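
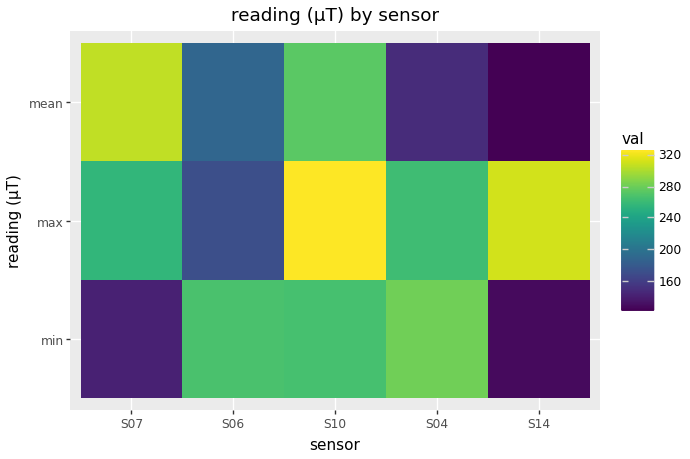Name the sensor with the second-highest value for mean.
Top 3 for mean: S07 ≈ 300, S10 ≈ 280, S06 ≈ 180.

S10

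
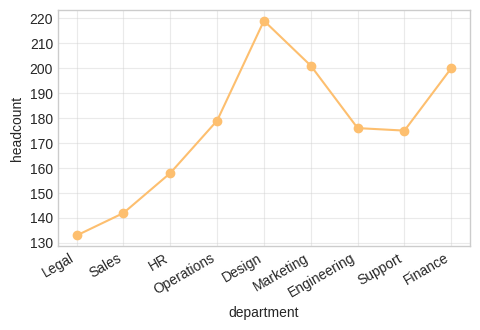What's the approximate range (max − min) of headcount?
Max Design ≈ 220, min Legal ≈ 130; range ≈ 90.

≈ 90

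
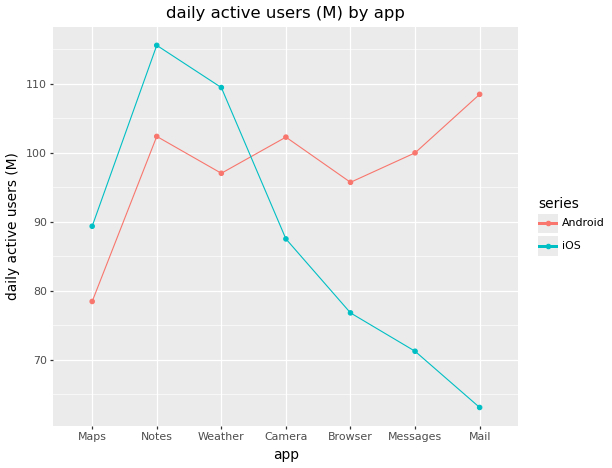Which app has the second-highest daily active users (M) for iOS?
Top 3 for iOS: Notes ≈ 115, Weather ≈ 110, Maps ≈ 90.

Weather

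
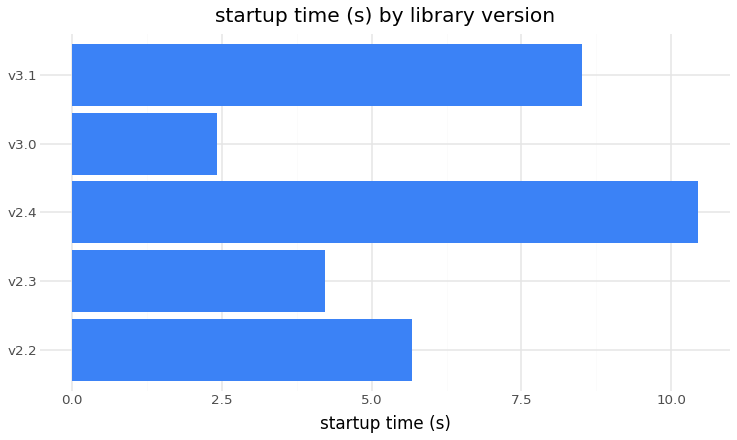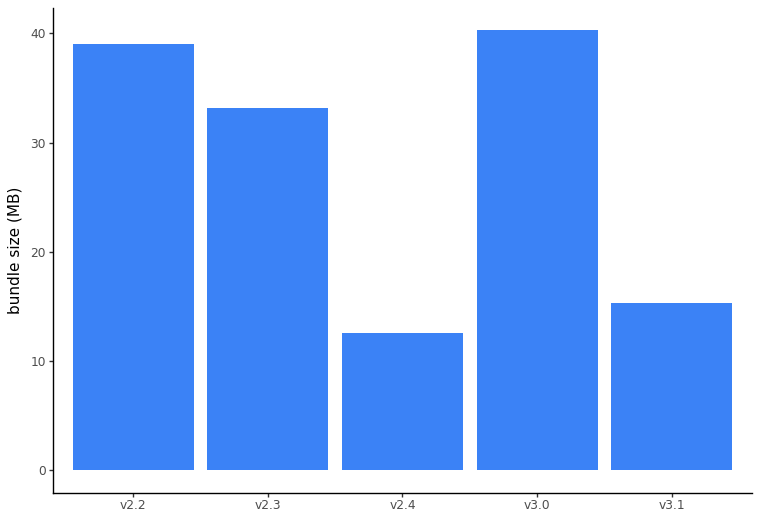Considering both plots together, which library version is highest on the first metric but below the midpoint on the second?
v2.4

Chart 2 median bundle size (MB) ≈ 35; below-median library versions: v2.4, v3.1. Among those, v2.4 has the highest startup time (s) (≈ 10).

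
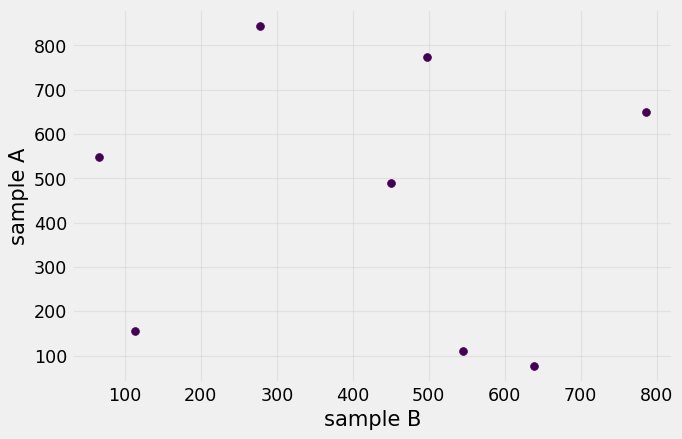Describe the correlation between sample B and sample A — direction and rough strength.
Points are roughly uncorrelated; weak (|r| ≈ 0.0).

no clear correlation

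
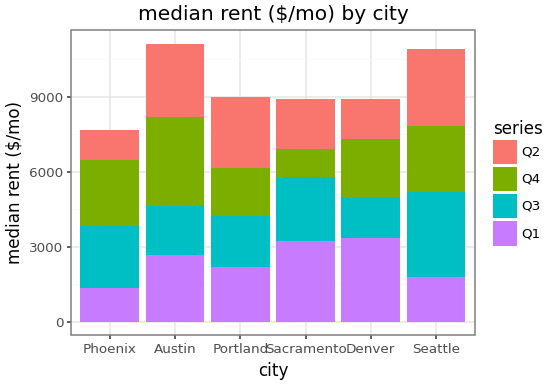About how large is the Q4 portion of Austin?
Q4 top ≈ 8000, bottom ≈ 5000; segment ≈ 3000.

≈ 3000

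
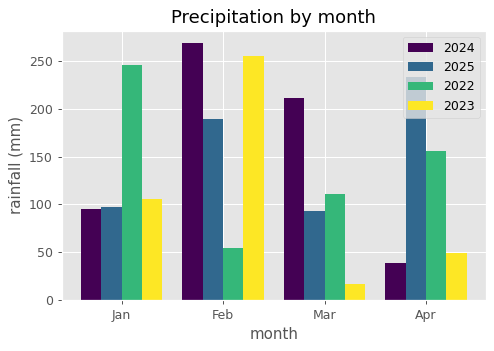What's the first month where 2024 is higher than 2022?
Jan: 2024 ≈ 100 vs 2022 ≈ 250 (not yet); Feb: 2024 ≈ 275 vs 2022 ≈ 50 (first crossover).

Feb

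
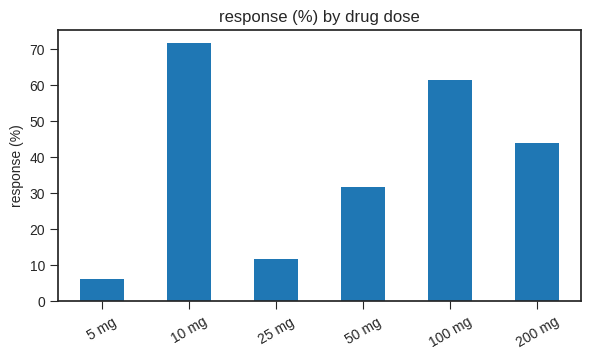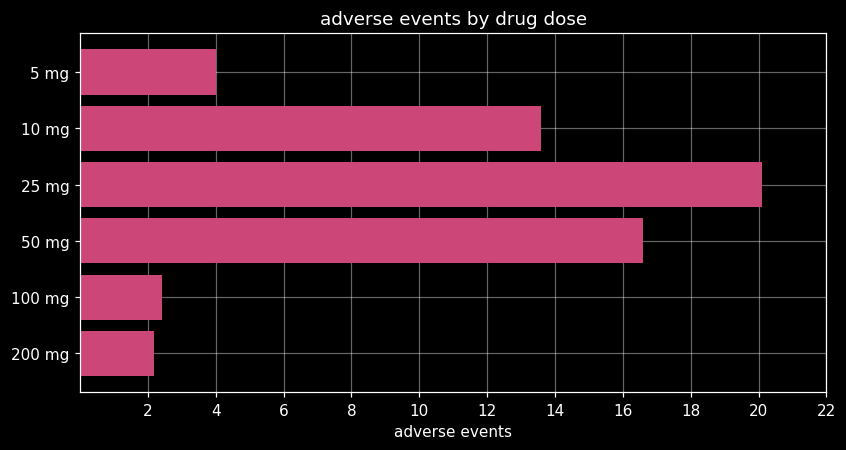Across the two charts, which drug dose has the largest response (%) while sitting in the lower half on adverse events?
100 mg

Chart 2 median adverse events ≈ 8; below-median drug doses: 5 mg, 100 mg, 200 mg. Among those, 100 mg has the highest response (%) (≈ 60).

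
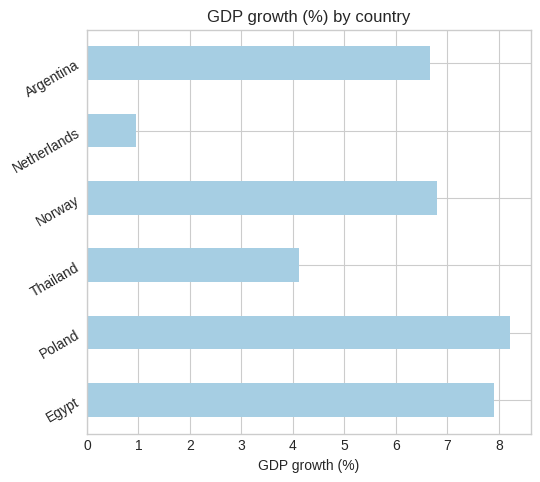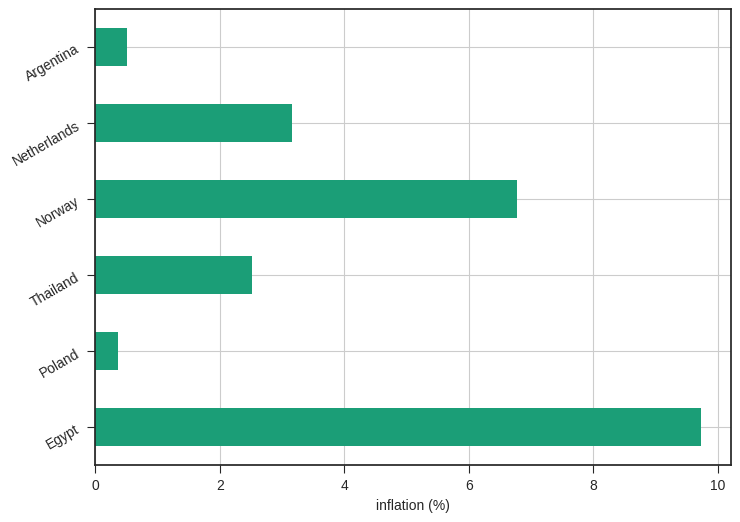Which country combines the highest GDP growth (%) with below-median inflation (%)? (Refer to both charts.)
Chart 2 median inflation (%) ≈ 3; below-median countries: Poland, Thailand, Argentina. Among those, Poland has the highest GDP growth (%) (≈ 8).

Poland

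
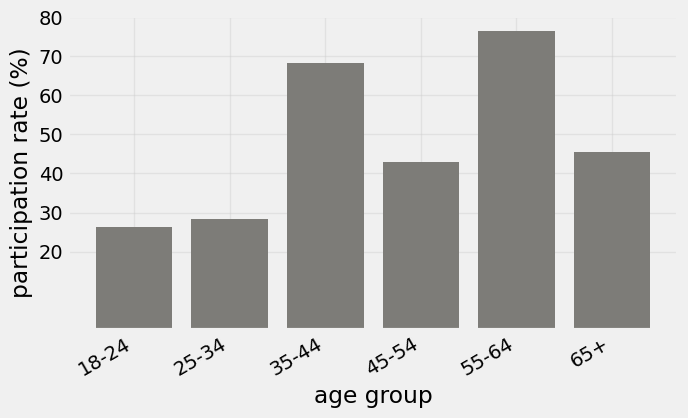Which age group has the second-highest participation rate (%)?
Top 3: 55-64 ≈ 80, 35-44 ≈ 70, 65+ ≈ 50.

35-44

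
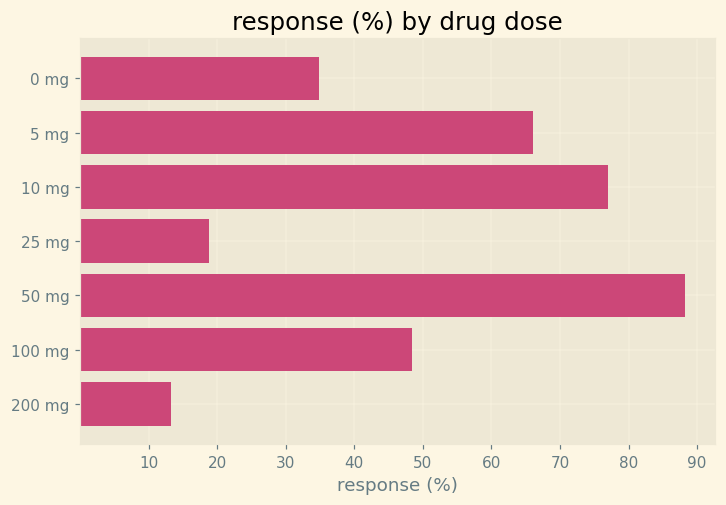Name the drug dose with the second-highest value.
Top 3: 50 mg ≈ 90, 10 mg ≈ 80, 5 mg ≈ 70.

10 mg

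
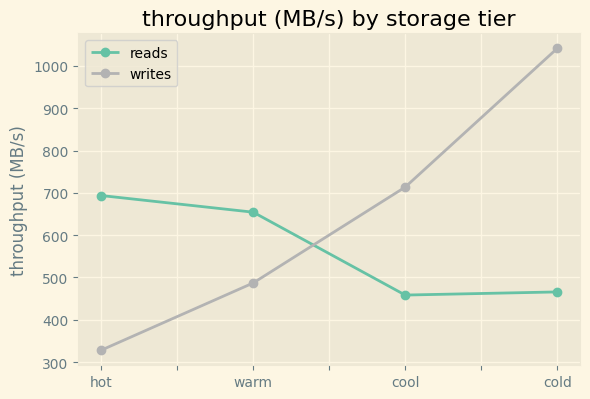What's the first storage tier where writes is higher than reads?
cool

warm: writes ≈ 500 vs reads ≈ 700 (not yet); cool: writes ≈ 700 vs reads ≈ 500 (first crossover).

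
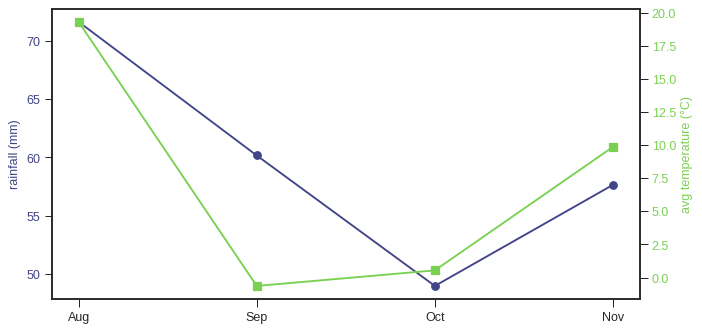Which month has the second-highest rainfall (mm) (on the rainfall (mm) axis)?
Sep

Top 3 (on the rainfall (mm) axis): Aug ≈ 72, Sep ≈ 60, Nov ≈ 58.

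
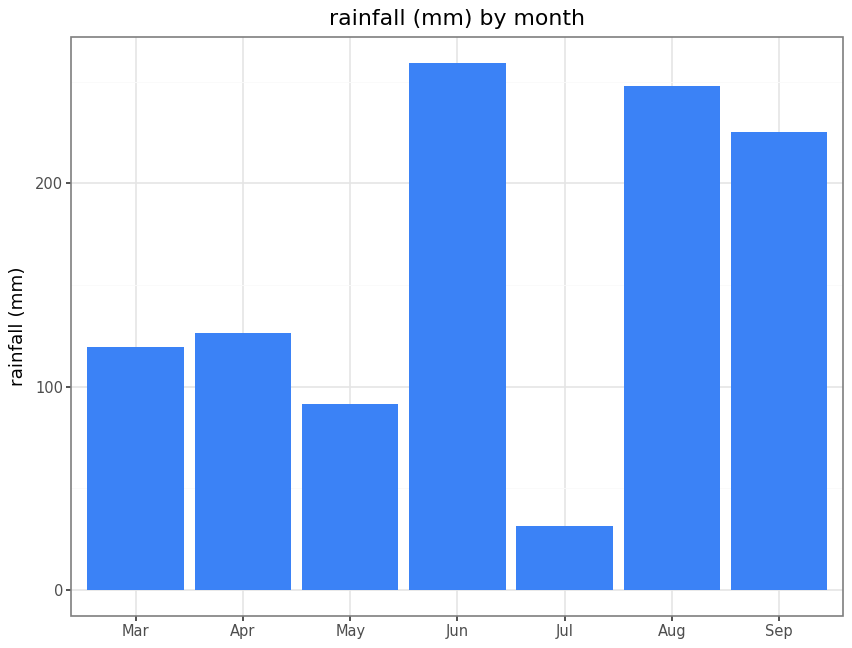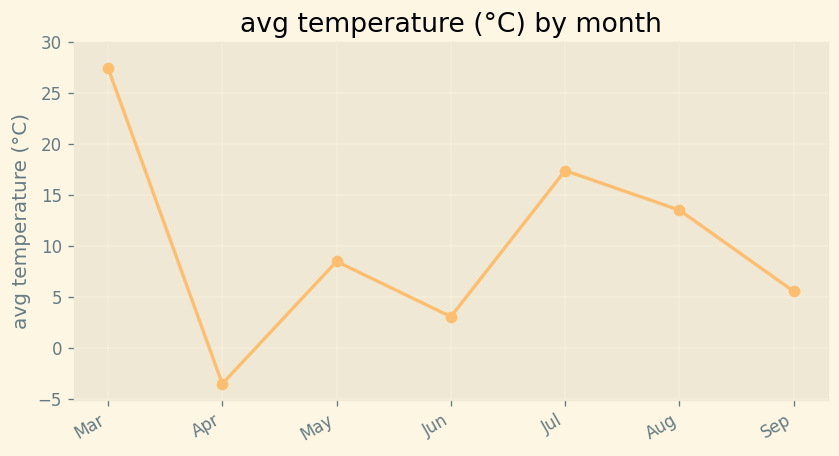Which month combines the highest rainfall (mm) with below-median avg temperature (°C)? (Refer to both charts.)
Jun

Chart 2 median avg temperature (°C) ≈ 10; below-median months: Apr, Jun, Sep. Among those, Jun has the highest rainfall (mm) (≈ 250).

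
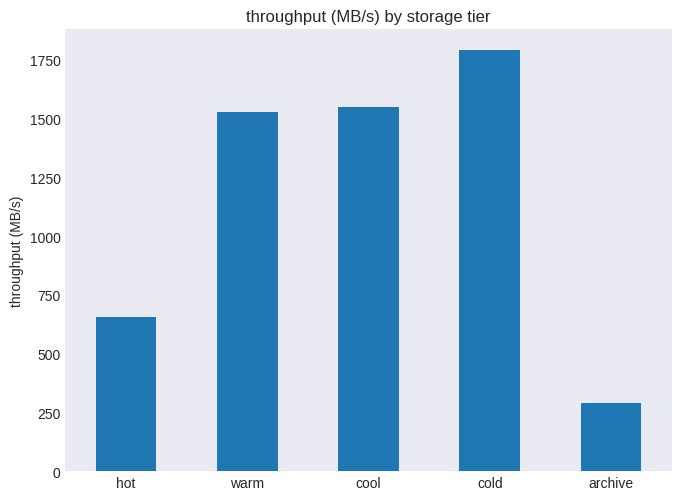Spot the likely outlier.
archive

archive ≈ 200; the rest sit between ≈ 600 and ≈ 1800.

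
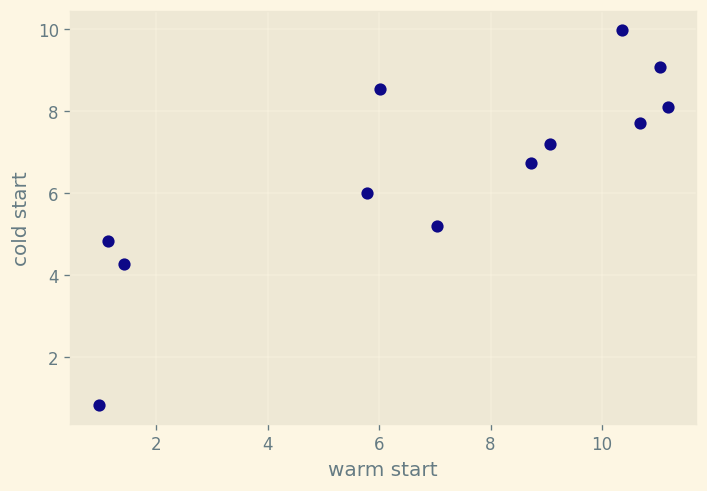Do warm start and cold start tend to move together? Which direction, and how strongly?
positive, strong

Points are positively correlated; strong (|r| ≈ 0.8).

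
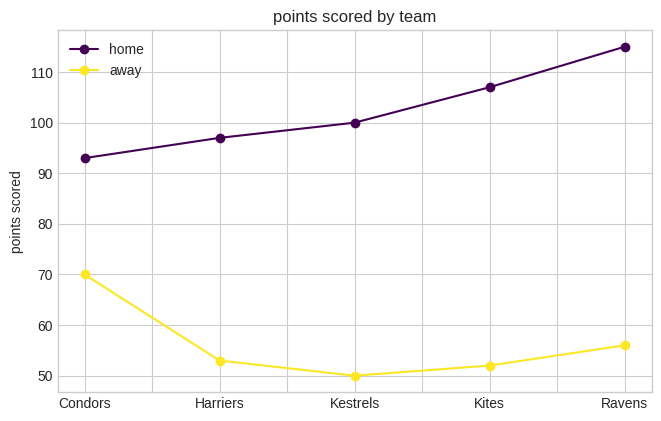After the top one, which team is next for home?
Kites

Top 3 for home: Ravens ≈ 120, Kites ≈ 110, Kestrels ≈ 100.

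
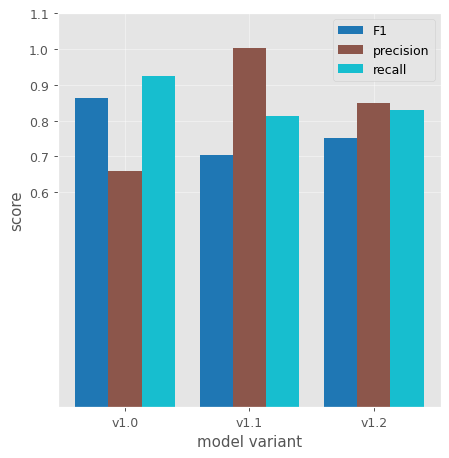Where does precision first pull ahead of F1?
v1.1

v1.0: precision ≈ 0.7 vs F1 ≈ 0.9 (not yet); v1.1: precision ≈ 1.0 vs F1 ≈ 0.7 (first crossover).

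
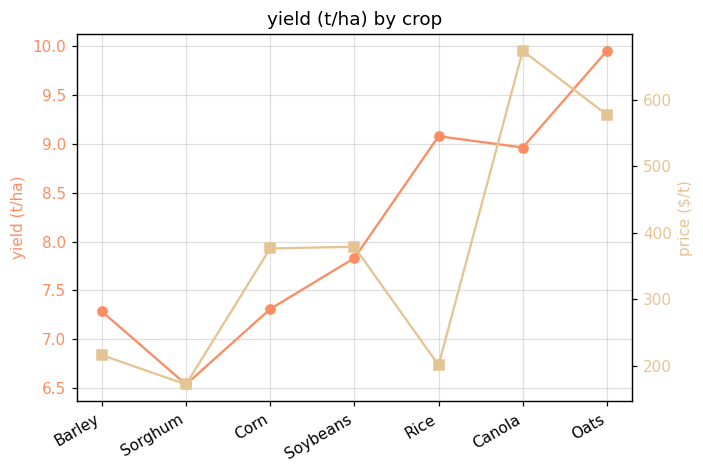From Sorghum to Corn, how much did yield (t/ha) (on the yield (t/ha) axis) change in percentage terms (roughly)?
Sorghum ≈ 6.5, Corn ≈ 7.5; (7.5 − 6.5) / 6.5 ≈ +15.4%.

≈ +15.4%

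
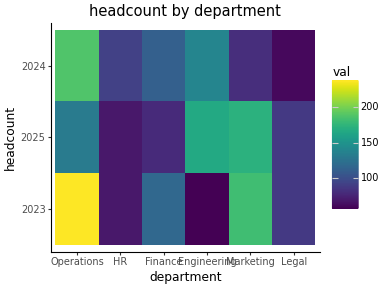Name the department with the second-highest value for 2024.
Engineering

Top 3 for 2024: Operations ≈ 180, Engineering ≈ 140, Finance ≈ 120.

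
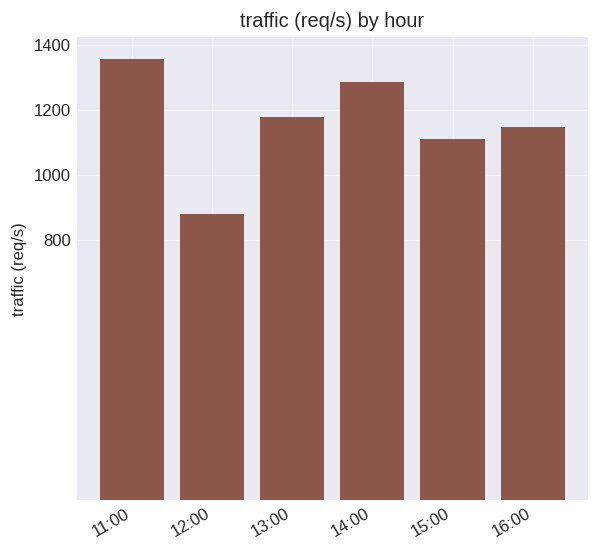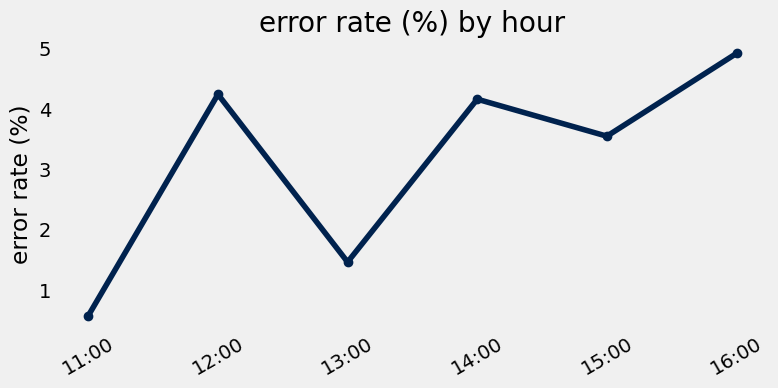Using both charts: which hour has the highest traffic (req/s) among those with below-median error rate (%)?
11:00

Chart 2 median error rate (%) ≈ 4; below-median hours: 11:00, 13:00, 15:00. Among those, 11:00 has the highest traffic (req/s) (≈ 1400).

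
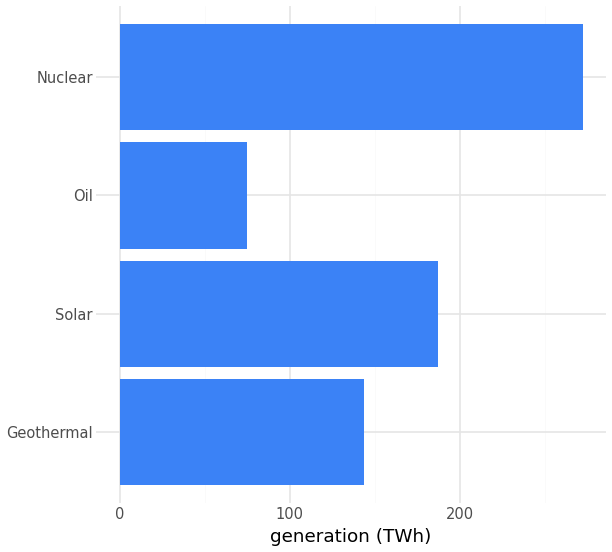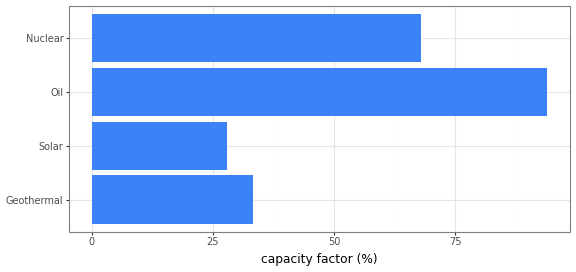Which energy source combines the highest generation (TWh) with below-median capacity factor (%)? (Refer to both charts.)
Chart 2 median capacity factor (%) ≈ 50; below-median energy sources: Geothermal, Solar. Among those, Solar has the highest generation (TWh) (≈ 175).

Solar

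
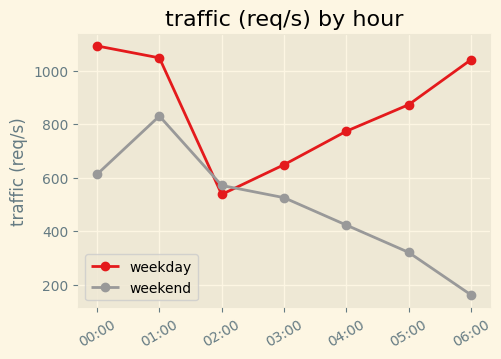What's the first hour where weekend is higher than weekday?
01:00: weekend ≈ 800 vs weekday ≈ 1000 (not yet); 02:00: weekend ≈ 600 vs weekday ≈ 500 (first crossover).

02:00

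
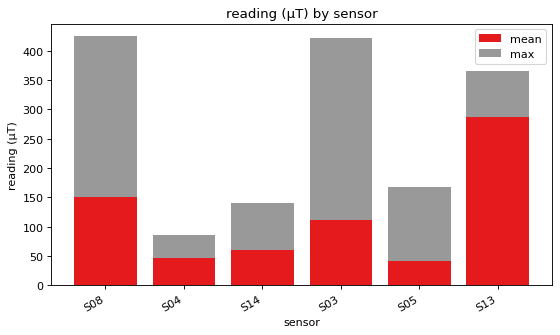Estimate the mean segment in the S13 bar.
≈ 300

mean top ≈ 300, bottom ≈ 0; segment ≈ 300.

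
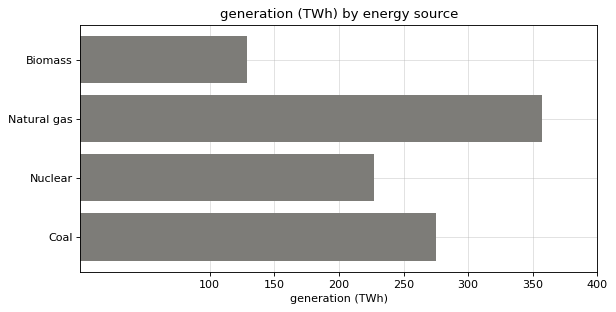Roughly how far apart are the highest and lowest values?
≈ 200

Max Natural gas ≈ 350, min Biomass ≈ 150; range ≈ 200.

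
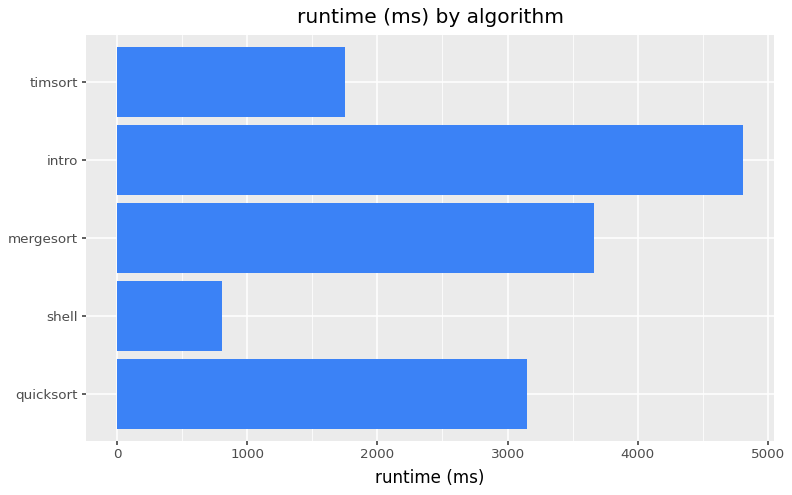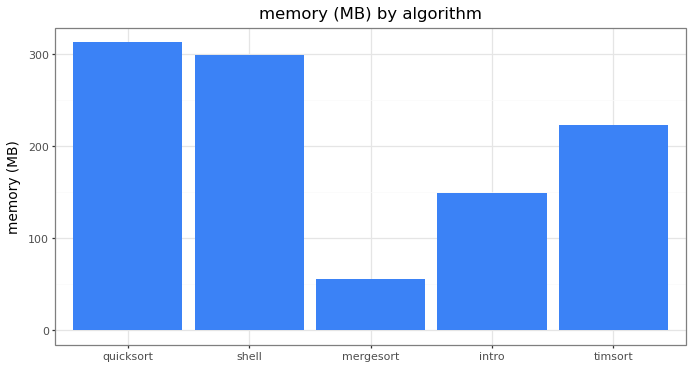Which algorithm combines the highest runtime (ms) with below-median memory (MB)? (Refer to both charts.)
Chart 2 median memory (MB) ≈ 200; below-median algorithms: mergesort, intro. Among those, intro has the highest runtime (ms) (≈ 5000).

intro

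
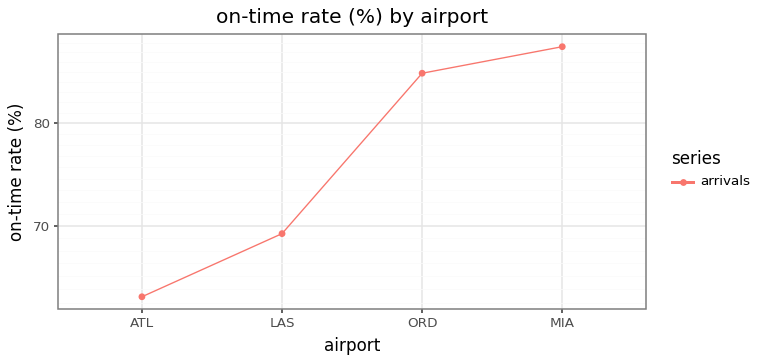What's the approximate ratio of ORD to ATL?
ORD ≈ 85, ATL ≈ 65; 85/65 ≈ 1.31.

≈ 1.31×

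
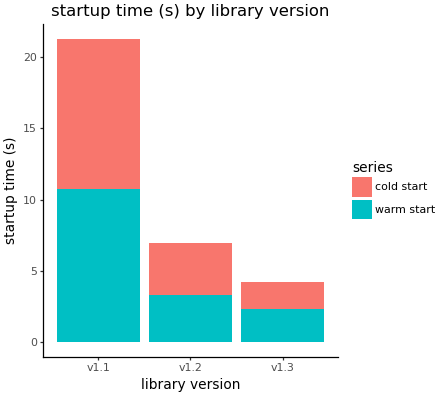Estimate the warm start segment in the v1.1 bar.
≈ 10

warm start top ≈ 10, bottom ≈ 0; segment ≈ 10.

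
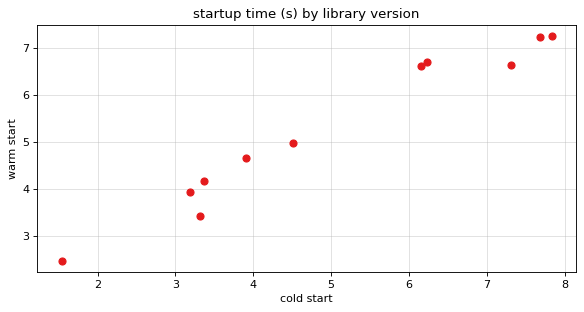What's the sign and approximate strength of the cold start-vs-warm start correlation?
positive, strong

Points are positively correlated; strong (|r| ≈ 1.0).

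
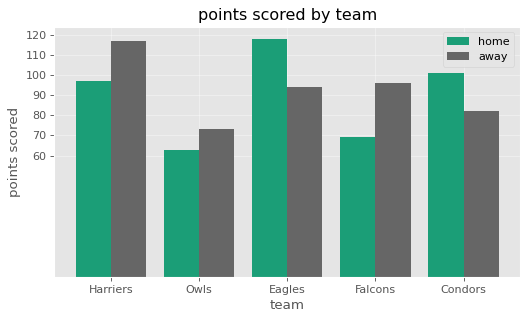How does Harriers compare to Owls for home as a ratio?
Harriers ≈ 100, Owls ≈ 60; 100/60 ≈ 1.67.

≈ 1.67×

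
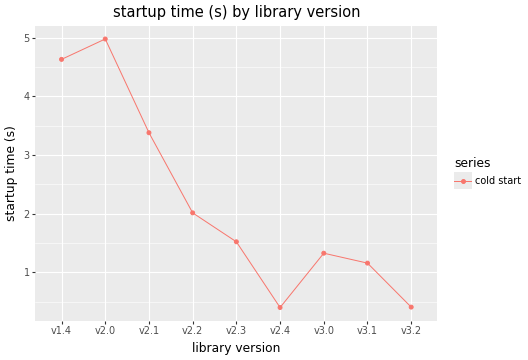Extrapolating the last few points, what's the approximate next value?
≈ 0

Last three: 1.5, 1.0, 0.5 → slope ≈ -0.5/step → next ≈ 0.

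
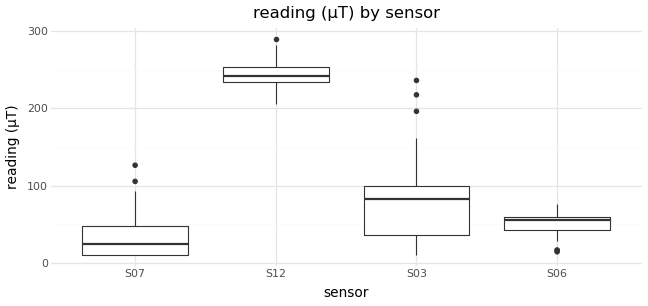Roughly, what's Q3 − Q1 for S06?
≈ 20

Q3 ≈ 60, Q1 ≈ 40; IQR ≈ 20.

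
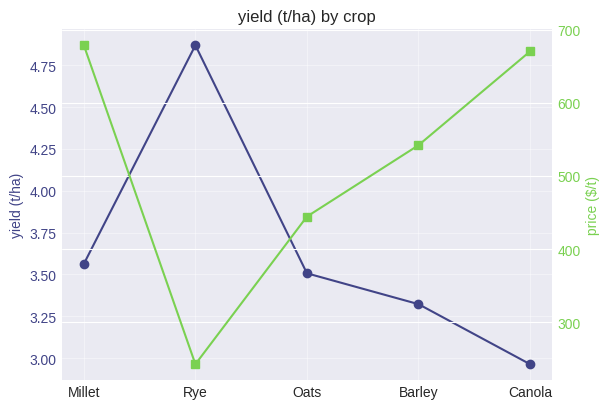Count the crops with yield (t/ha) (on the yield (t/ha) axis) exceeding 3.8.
1

Above 3.8: Rye.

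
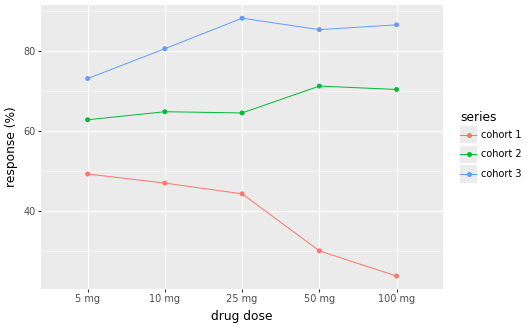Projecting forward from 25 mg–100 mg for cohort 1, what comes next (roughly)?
Last three: 40, 30, 20 → slope ≈ -10/step → next ≈ 10.

≈ 10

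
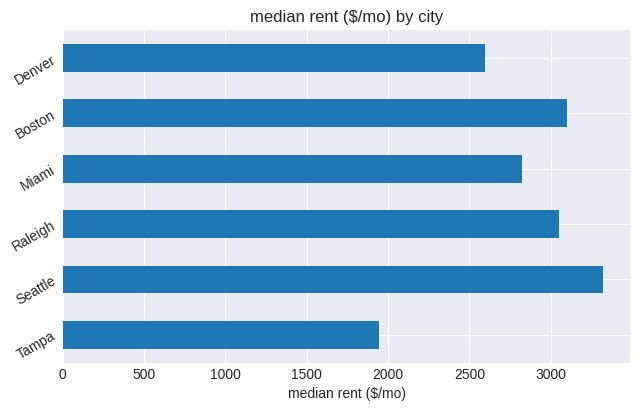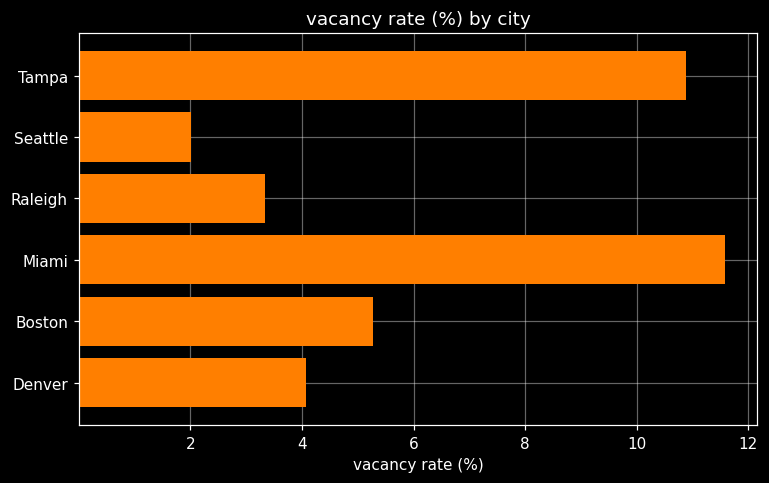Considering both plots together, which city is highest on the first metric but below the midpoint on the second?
Chart 2 median vacancy rate (%) ≈ 4; below-median cities: Seattle, Raleigh, Denver. Among those, Seattle has the highest median rent ($/mo) (≈ 3500).

Seattle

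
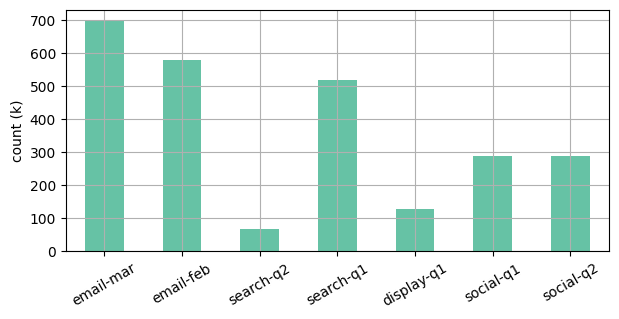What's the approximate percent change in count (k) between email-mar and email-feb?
≈ -14.3%

email-mar ≈ 700, email-feb ≈ 600; (600 − 700) / 700 ≈ -14.3%.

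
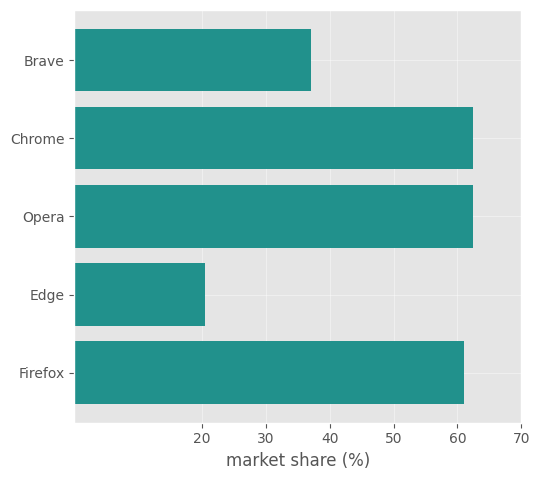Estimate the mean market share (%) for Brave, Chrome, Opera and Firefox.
(40 + 60 + 60 + 60) / 4 ≈ 55.

≈ 55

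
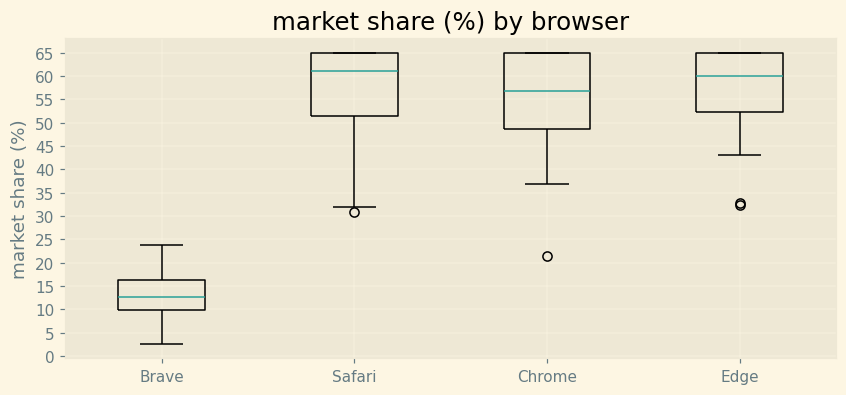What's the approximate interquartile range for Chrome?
Q3 ≈ 65, Q1 ≈ 50; IQR ≈ 15.

≈ 15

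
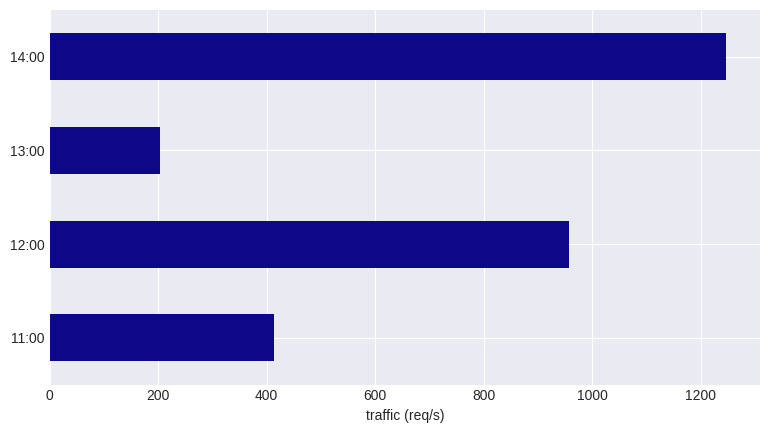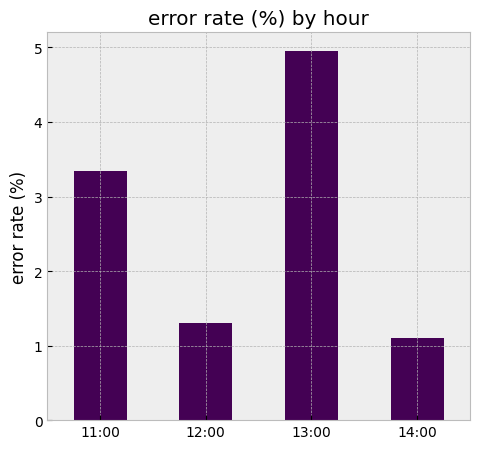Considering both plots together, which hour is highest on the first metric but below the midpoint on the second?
14:00

Chart 2 median error rate (%) ≈ 2.5; below-median hours: 12:00, 14:00. Among those, 14:00 has the highest traffic (req/s) (≈ 1200).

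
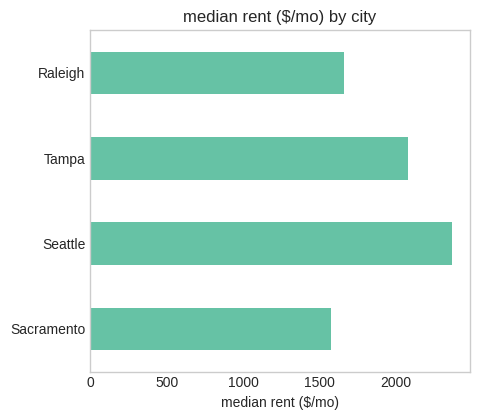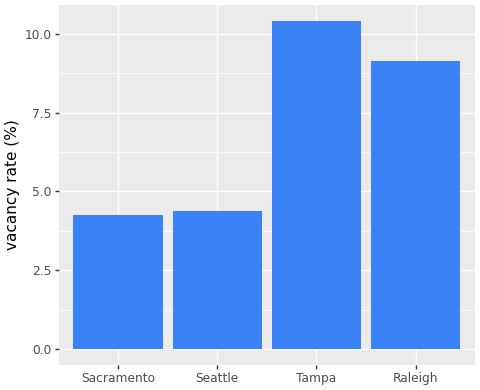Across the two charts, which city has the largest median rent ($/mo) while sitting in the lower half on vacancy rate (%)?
Chart 2 median vacancy rate (%) ≈ 7; below-median cities: Sacramento, Seattle. Among those, Seattle has the highest median rent ($/mo) (≈ 2500).

Seattle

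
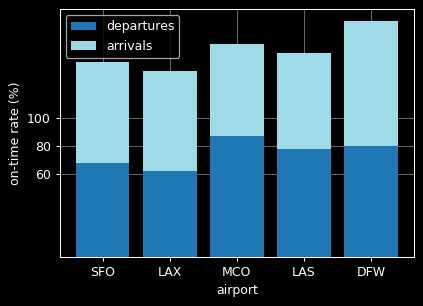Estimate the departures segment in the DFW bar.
≈ 80

departures top ≈ 80, bottom ≈ 0; segment ≈ 80.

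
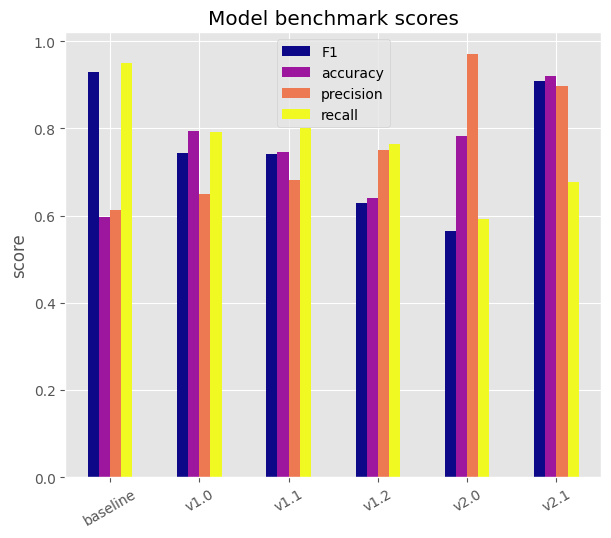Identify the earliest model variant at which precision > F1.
v1.1: precision ≈ 0.7 vs F1 ≈ 0.7 (not yet); v1.2: precision ≈ 0.7 vs F1 ≈ 0.6 (first crossover).

v1.2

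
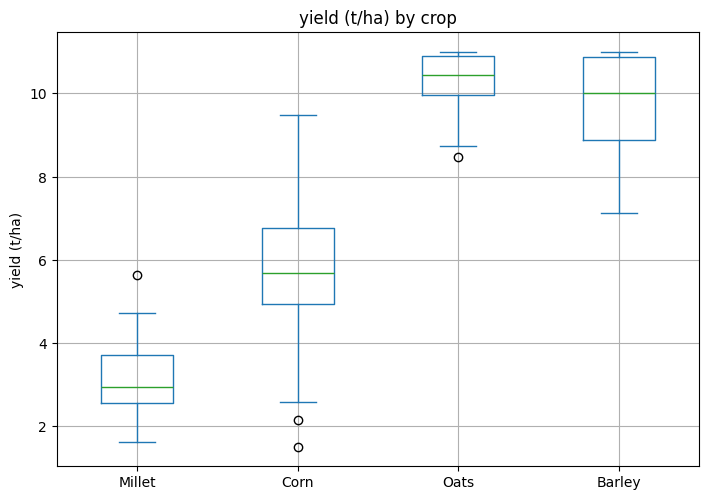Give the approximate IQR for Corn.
≈ 2

Q3 ≈ 7, Q1 ≈ 5; IQR ≈ 2.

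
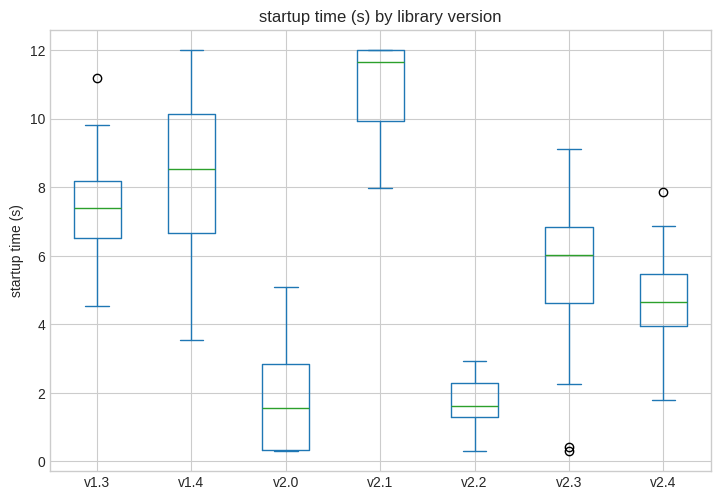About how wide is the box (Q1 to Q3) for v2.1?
Q3 ≈ 12, Q1 ≈ 10; IQR ≈ 2.

≈ 2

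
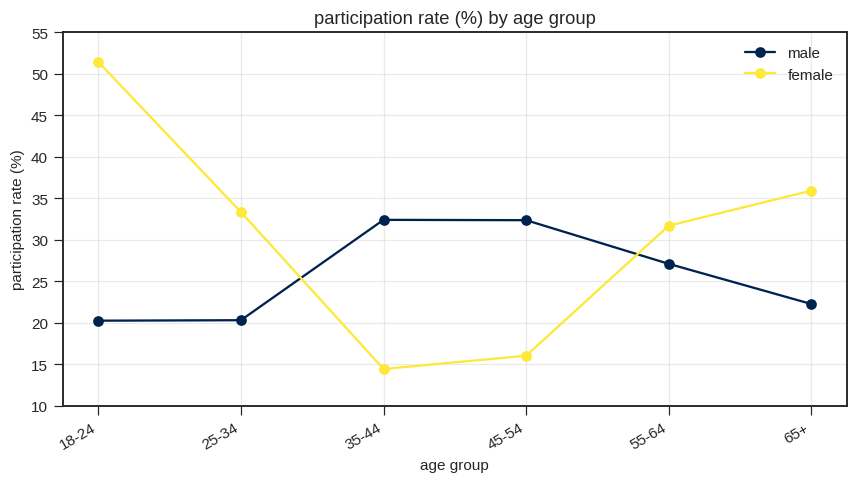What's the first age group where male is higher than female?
35-44

25-34: male ≈ 20 vs female ≈ 35 (not yet); 35-44: male ≈ 30 vs female ≈ 15 (first crossover).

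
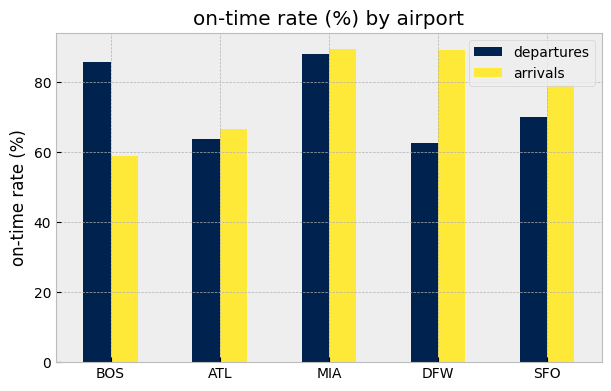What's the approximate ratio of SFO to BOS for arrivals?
≈ 1.33×

SFO ≈ 80, BOS ≈ 60; 80/60 ≈ 1.33.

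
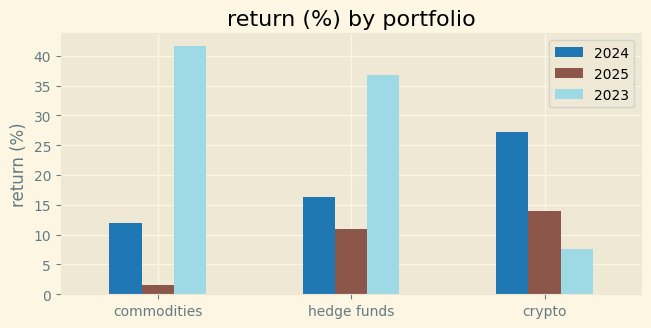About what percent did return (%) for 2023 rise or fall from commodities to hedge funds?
commodities ≈ 40, hedge funds ≈ 35; (35 − 40) / 40 ≈ -12.5%.

≈ -12.5%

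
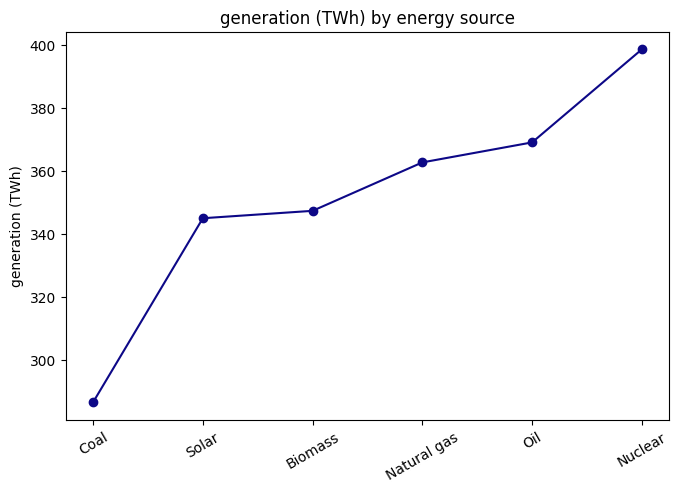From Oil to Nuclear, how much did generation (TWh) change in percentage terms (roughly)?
≈ +8.1%

Oil ≈ 370, Nuclear ≈ 400; (400 − 370) / 370 ≈ +8.1%.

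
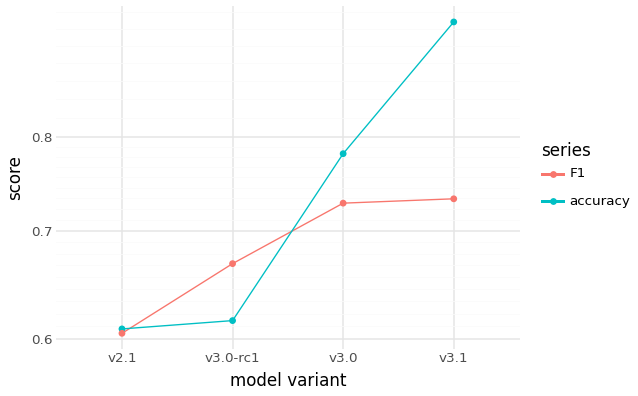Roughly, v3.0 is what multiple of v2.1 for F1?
v3.0 ≈ 0.75, v2.1 ≈ 0.60; 0.75/0.60 ≈ 1.25.

≈ 1.25×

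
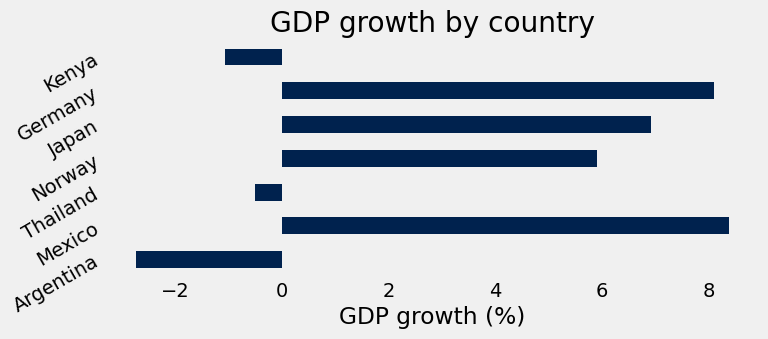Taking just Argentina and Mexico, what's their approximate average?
(-3 + 8) / 2 ≈ 2.

≈ 2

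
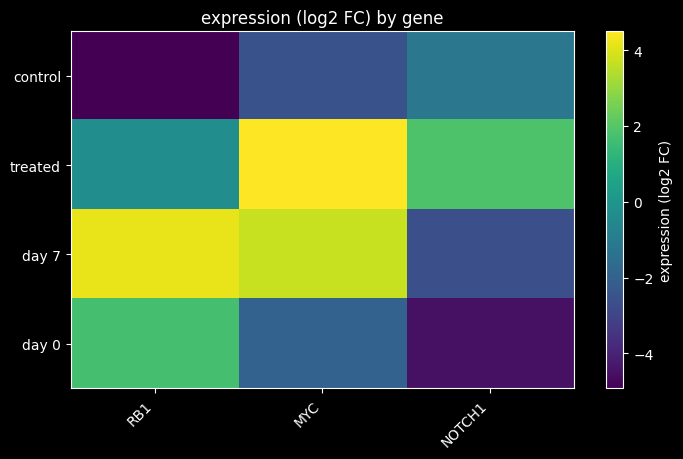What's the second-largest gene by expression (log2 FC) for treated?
Top 3 for treated: MYC ≈ 4, NOTCH1 ≈ 2, RB1 ≈ 0.

NOTCH1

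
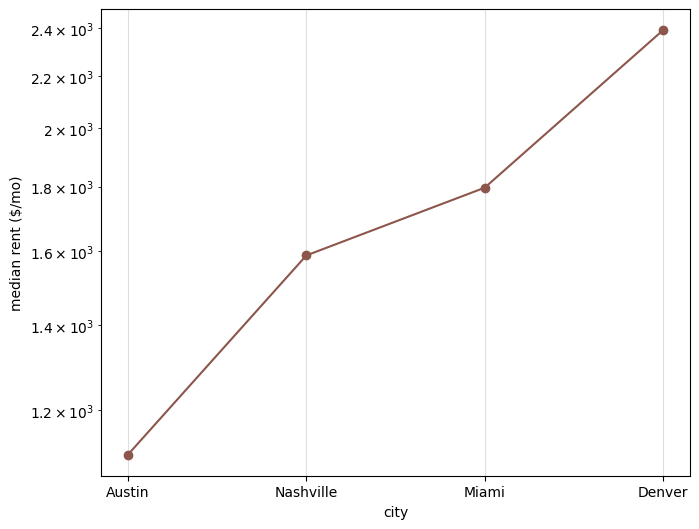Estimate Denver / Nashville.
≈ 1.5×

Denver ≈ 2400, Nashville ≈ 1600; 2400/1600 ≈ 1.5.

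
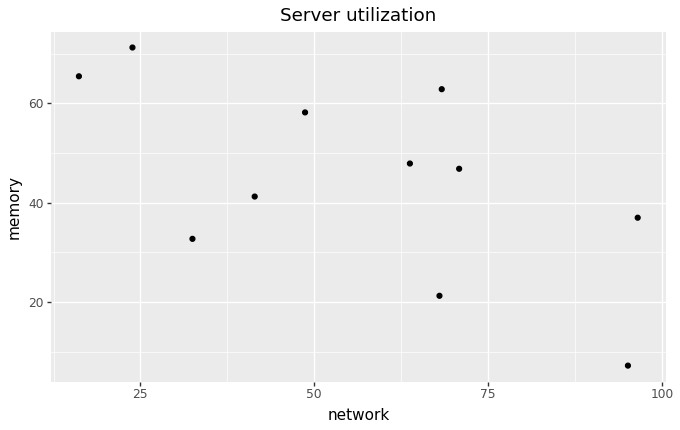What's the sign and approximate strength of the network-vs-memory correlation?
negative, moderate

Points are negatively correlated; moderate (|r| ≈ 0.6).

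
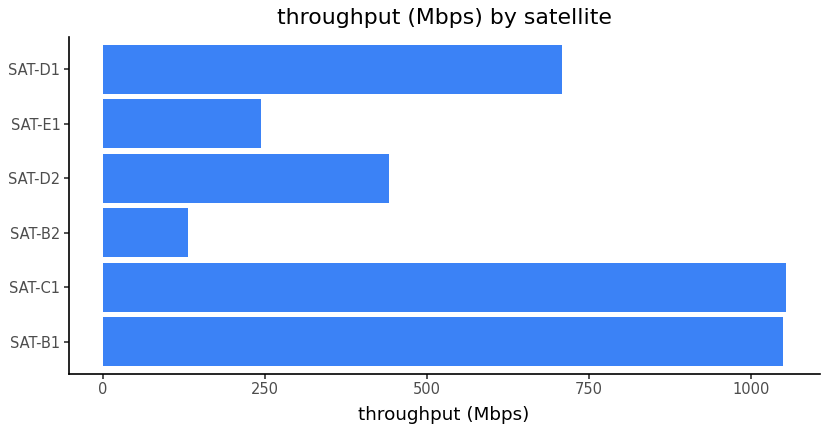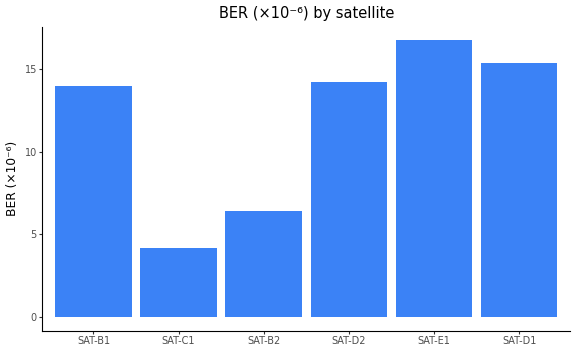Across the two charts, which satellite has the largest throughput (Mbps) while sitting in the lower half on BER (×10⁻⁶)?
Chart 2 median BER (×10⁻⁶) ≈ 14; below-median satellites: SAT-B1, SAT-C1, SAT-B2. Among those, SAT-C1 has the highest throughput (Mbps) (≈ 1100).

SAT-C1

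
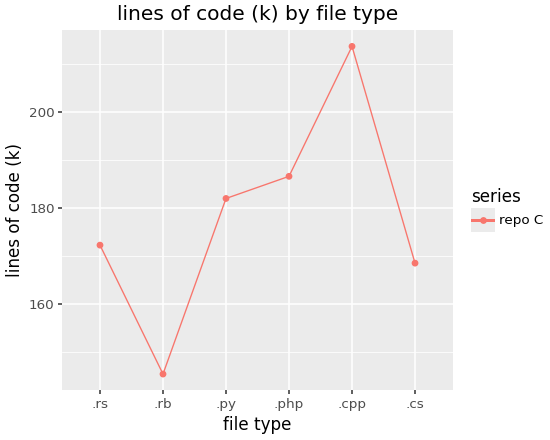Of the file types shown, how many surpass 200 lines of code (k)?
Above 200: .cpp.

1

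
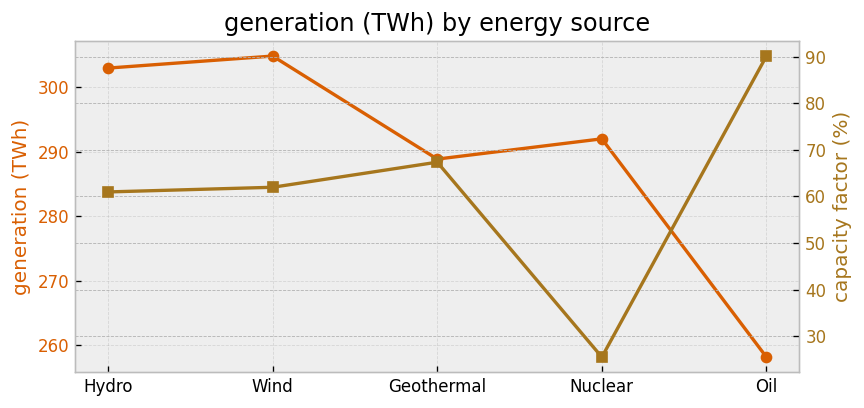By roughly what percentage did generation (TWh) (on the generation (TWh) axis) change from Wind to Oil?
Wind ≈ 305, Oil ≈ 260; (260 − 305) / 305 ≈ -14.8%.

≈ -14.8%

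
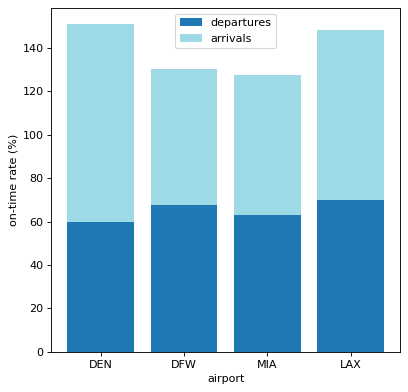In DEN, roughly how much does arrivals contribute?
≈ 100

arrivals top ≈ 160, bottom ≈ 60; segment ≈ 100.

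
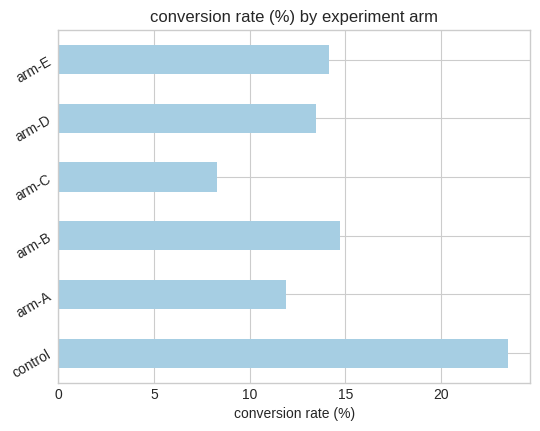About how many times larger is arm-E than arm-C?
arm-E ≈ 14, arm-C ≈ 8; 14/8 ≈ 1.75.

≈ 1.75×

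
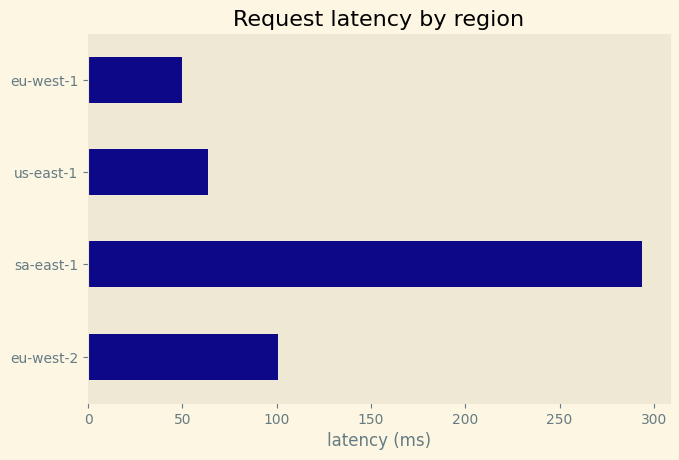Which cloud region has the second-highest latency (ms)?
eu-west-2

Top 3: sa-east-1 ≈ 300, eu-west-2 ≈ 100, us-east-1 ≈ 75.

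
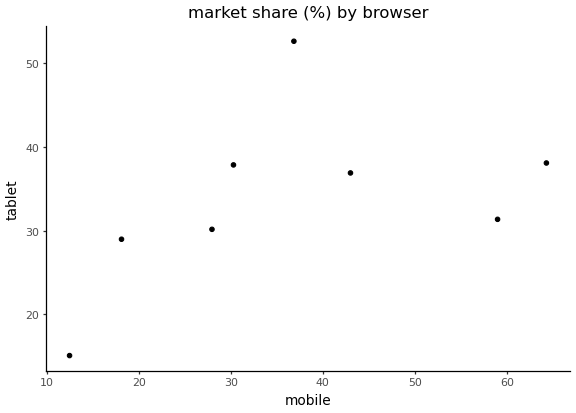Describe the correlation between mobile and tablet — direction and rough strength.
positive, moderate

Points are positively correlated; moderate (|r| ≈ 0.5).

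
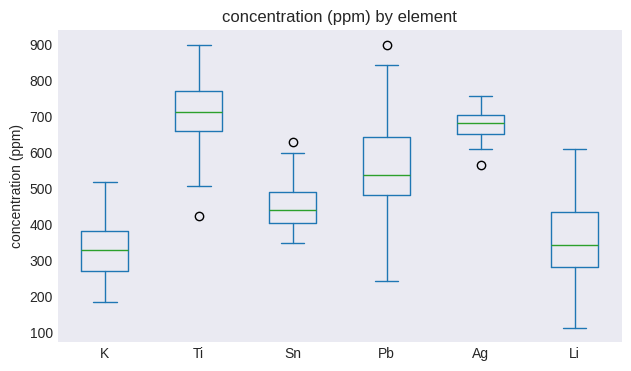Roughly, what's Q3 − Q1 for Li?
≈ 150

Q3 ≈ 450, Q1 ≈ 300; IQR ≈ 150.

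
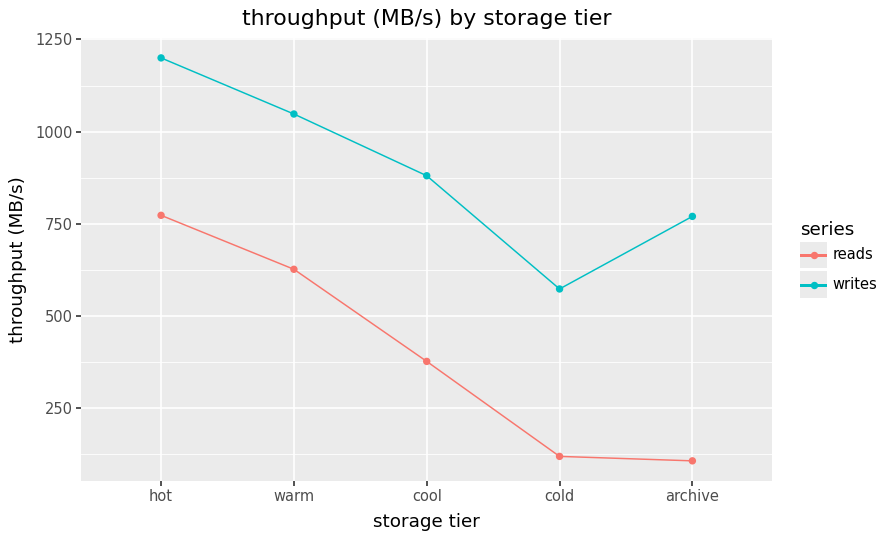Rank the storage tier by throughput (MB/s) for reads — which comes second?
Top 3 for reads: hot ≈ 800, warm ≈ 600, cool ≈ 400.

warm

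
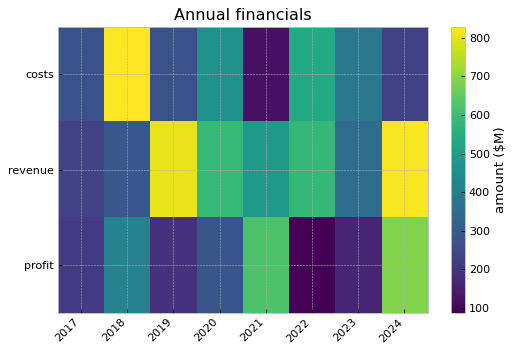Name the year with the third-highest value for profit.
Top 4 for profit: 2024 ≈ 700, 2021 ≈ 600, 2018 ≈ 400, 2020 ≈ 300.

2018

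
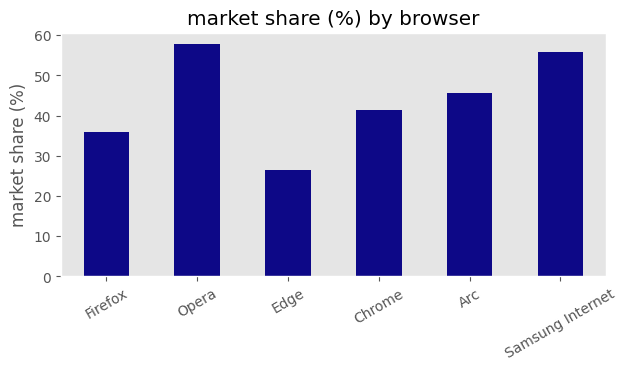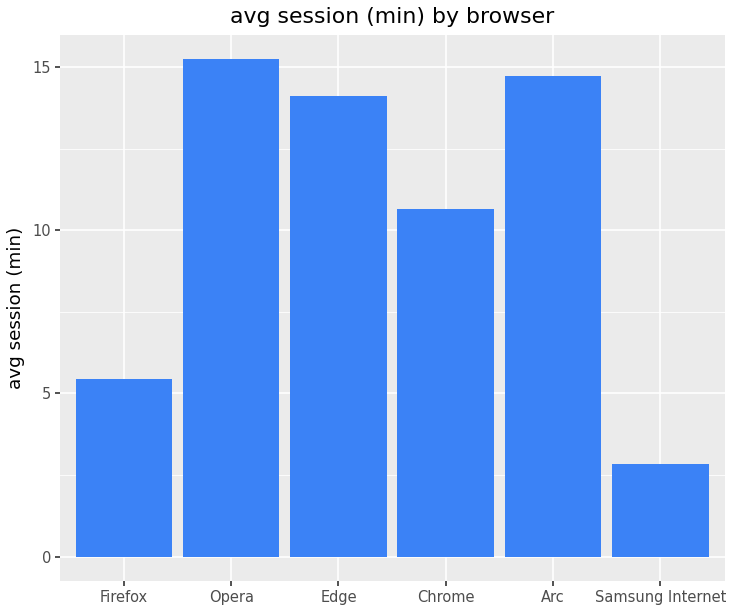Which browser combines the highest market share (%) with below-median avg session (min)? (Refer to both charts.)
Samsung Internet

Chart 2 median avg session (min) ≈ 12; below-median browsers: Firefox, Chrome, Samsung Internet. Among those, Samsung Internet has the highest market share (%) (≈ 60).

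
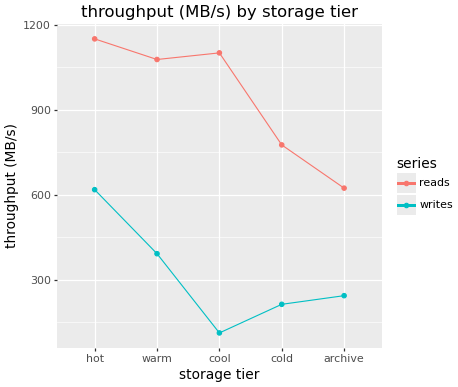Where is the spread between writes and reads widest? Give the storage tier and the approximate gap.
cool: writes ≈ 100, reads ≈ 1100 → gap ≈ 1000. Next-largest (warm) is only ≈ 700.

cool, ≈ 1000 MB/s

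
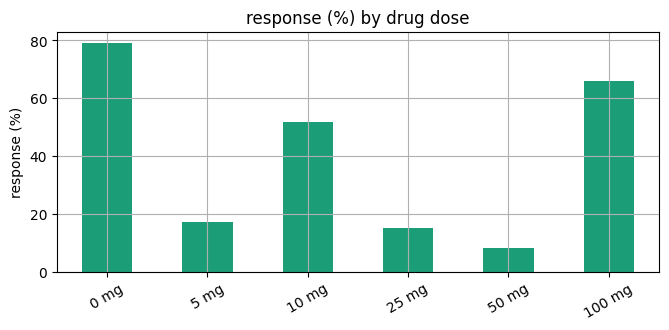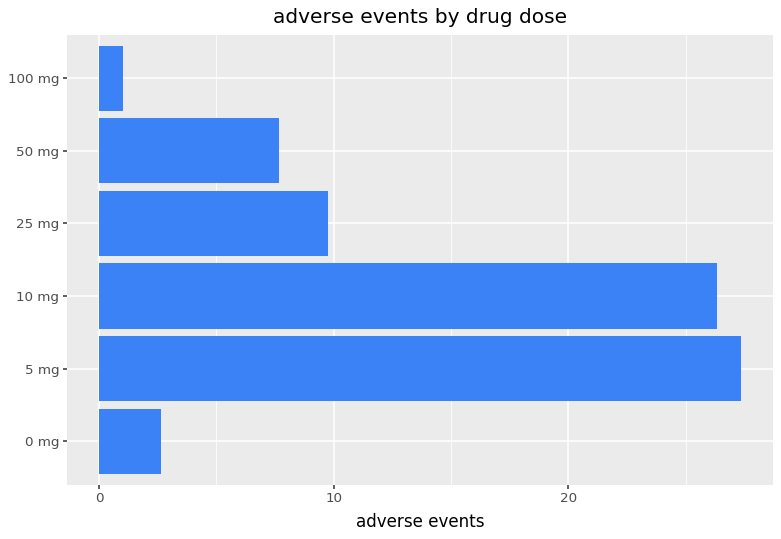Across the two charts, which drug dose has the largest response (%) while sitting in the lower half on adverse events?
0 mg

Chart 2 median adverse events ≈ 10; below-median drug doses: 0 mg, 50 mg, 100 mg. Among those, 0 mg has the highest response (%) (≈ 80).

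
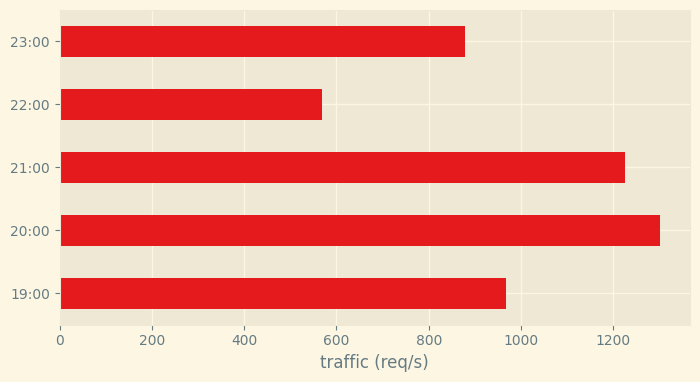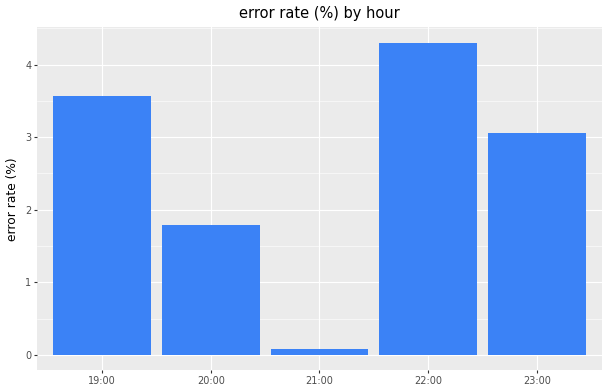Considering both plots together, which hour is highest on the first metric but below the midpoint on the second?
Chart 2 median error rate (%) ≈ 3; below-median hours: 20:00, 21:00. Among those, 20:00 has the highest traffic (req/s) (≈ 1400).

20:00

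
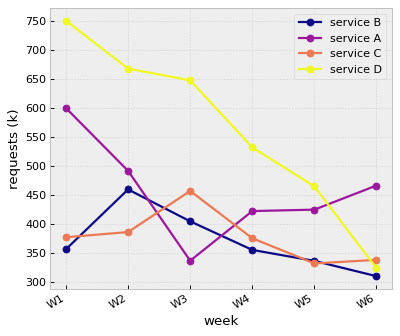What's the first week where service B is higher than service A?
W2: service B ≈ 450 vs service A ≈ 500 (not yet); W3: service B ≈ 400 vs service A ≈ 350 (first crossover).

W3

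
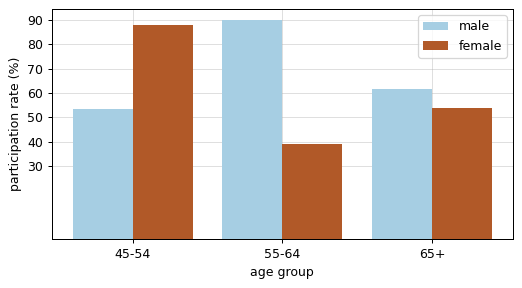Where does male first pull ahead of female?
45-54: male ≈ 50 vs female ≈ 90 (not yet); 55-64: male ≈ 90 vs female ≈ 40 (first crossover).

55-64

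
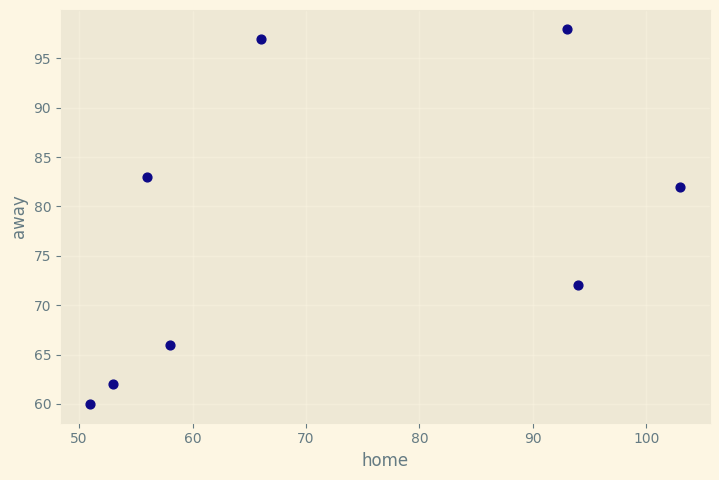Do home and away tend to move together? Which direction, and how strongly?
positive, moderate

Points are positively correlated; moderate (|r| ≈ 0.5).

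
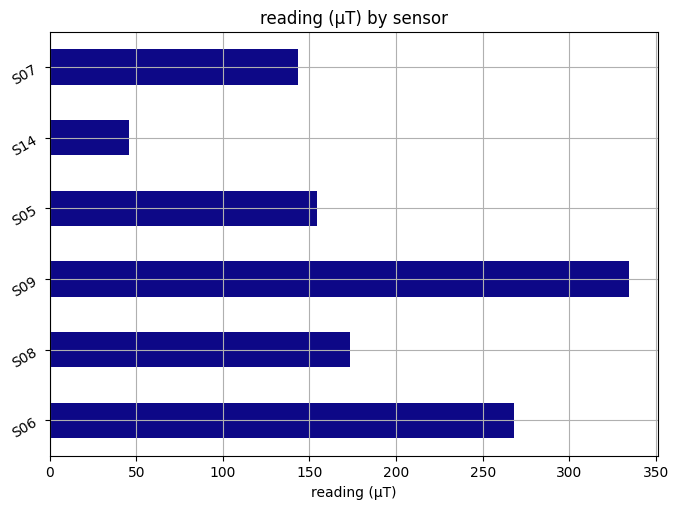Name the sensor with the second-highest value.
S06

Top 3: S09 ≈ 350, S06 ≈ 250, S08 ≈ 150.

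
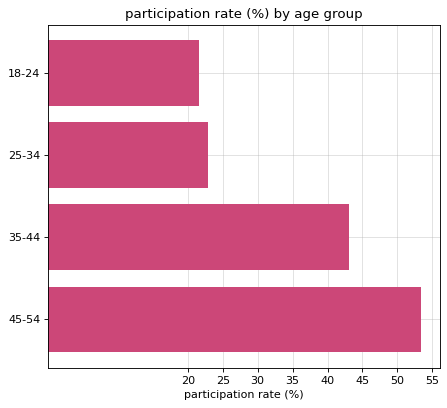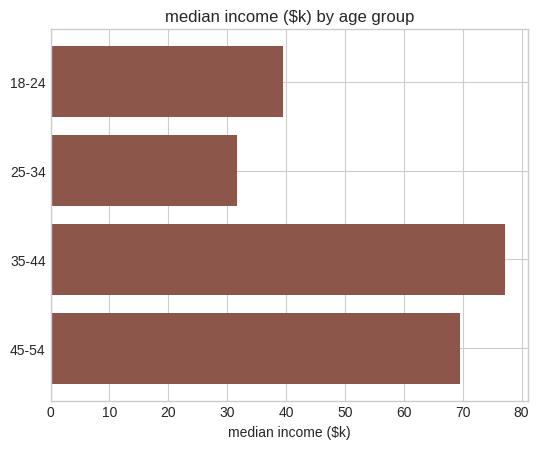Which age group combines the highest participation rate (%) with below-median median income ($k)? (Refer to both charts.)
Chart 2 median median income ($k) ≈ 50; below-median age groups: 18-24, 25-34. Among those, 25-34 has the highest participation rate (%) (≈ 25).

25-34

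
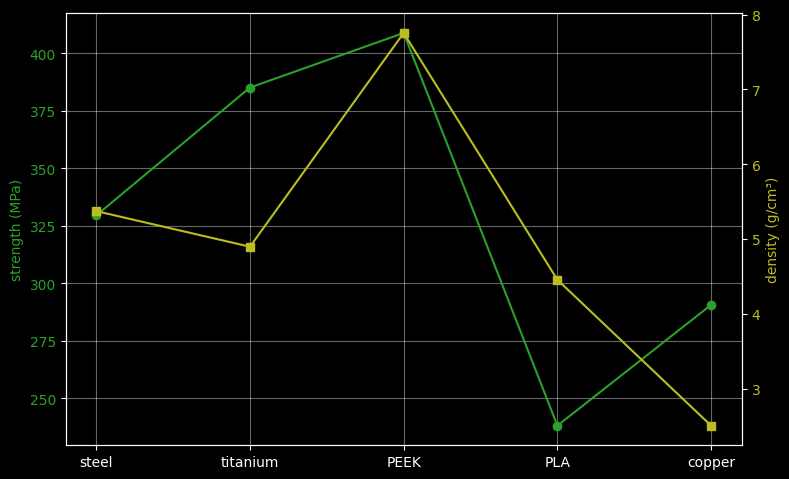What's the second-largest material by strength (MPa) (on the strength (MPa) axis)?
titanium

Top 3 (on the strength (MPa) axis): PEEK ≈ 400, titanium ≈ 380, steel ≈ 320.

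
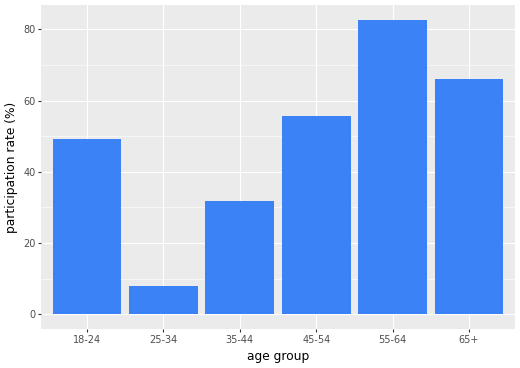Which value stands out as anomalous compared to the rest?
25-34

25-34 ≈ 10; the rest sit between ≈ 30 and ≈ 80.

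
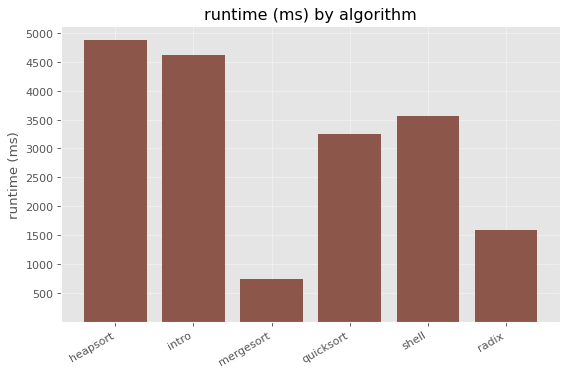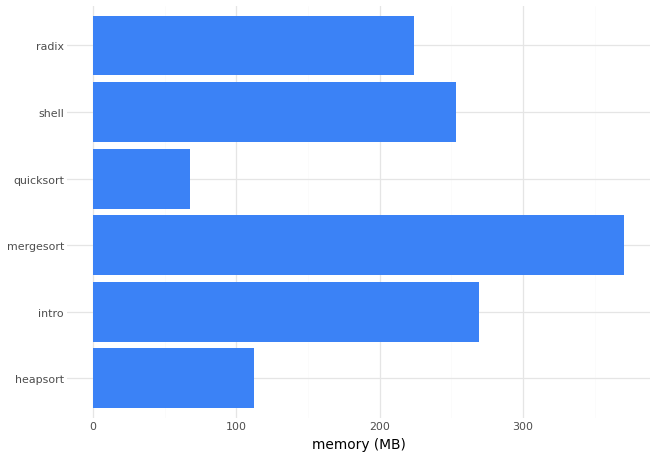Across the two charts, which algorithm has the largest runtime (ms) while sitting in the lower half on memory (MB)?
Chart 2 median memory (MB) ≈ 250; below-median algorithms: heapsort, quicksort, radix. Among those, heapsort has the highest runtime (ms) (≈ 5000).

heapsort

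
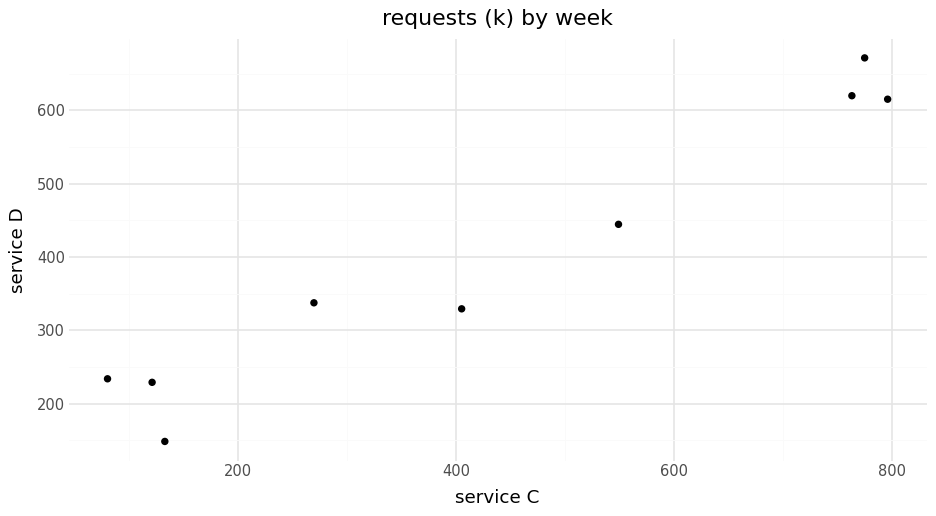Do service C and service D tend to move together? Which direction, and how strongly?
positive, strong

Points are positively correlated; strong (|r| ≈ 1.0).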